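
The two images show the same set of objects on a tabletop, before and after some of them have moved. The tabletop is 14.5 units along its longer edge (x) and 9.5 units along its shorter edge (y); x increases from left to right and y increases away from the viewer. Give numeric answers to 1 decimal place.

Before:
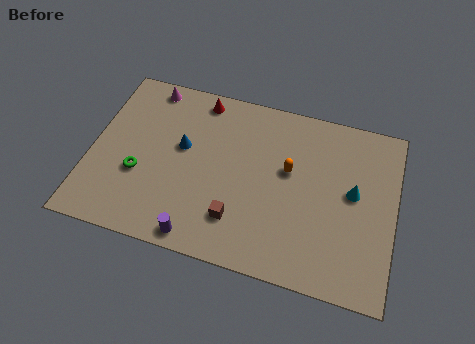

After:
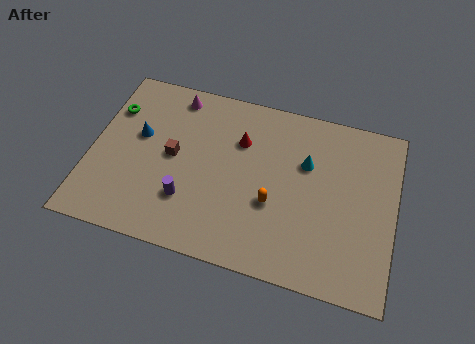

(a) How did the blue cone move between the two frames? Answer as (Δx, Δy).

(-2.1, 0.1)

The blue cone was at about (4.3, 5.5) and moved to about (2.2, 5.6).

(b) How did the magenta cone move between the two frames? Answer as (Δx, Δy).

(1.3, -0.2)

The magenta cone was at about (2.4, 8.5) and moved to about (3.7, 8.3).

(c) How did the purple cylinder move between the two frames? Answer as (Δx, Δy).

(-0.7, 1.8)

The purple cylinder started near (5.5, 0.9) and ended near (4.8, 2.7).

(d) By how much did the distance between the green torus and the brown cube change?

-1.3

The distance was about 4.9 in the first image and 3.6 in the second, so they moved 1.3 units closer together.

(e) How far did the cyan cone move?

2.5

The cyan cone moved from about (12.5, 5.2) to (10.2, 6.2), a distance of √(2.3² + 1.0²) ≈ 2.5.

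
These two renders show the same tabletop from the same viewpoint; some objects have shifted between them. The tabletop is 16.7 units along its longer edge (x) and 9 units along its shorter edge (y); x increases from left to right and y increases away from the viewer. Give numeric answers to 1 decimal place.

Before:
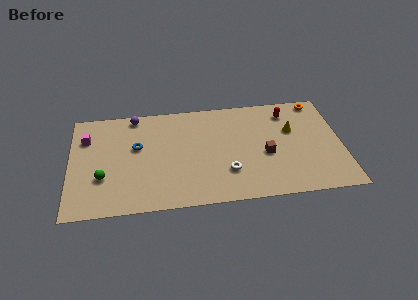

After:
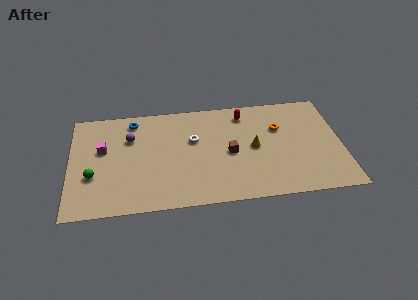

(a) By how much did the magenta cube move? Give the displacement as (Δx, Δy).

(1.0, -1.1)

The magenta cube was at about (1.0, 6.5) and moved to about (2.0, 5.4).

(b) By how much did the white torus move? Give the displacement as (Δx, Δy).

(-2.0, 3.0)

From the two frames, the white torus sits at roughly (9.6, 2.6) before and (7.6, 5.6) after.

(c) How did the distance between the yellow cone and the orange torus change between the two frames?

-0.7

The distance was about 2.9 in the first image and 2.2 in the second, so they moved 0.7 units closer together.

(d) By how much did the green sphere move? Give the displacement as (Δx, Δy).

(-0.6, 0.2)

From the two frames, the green sphere sits at roughly (2.0, 3.0) before and (1.4, 3.2) after.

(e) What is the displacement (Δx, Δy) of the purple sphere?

(-0.3, -1.9)

From the two frames, the purple sphere sits at roughly (4.0, 8.1) before and (3.7, 6.2) after.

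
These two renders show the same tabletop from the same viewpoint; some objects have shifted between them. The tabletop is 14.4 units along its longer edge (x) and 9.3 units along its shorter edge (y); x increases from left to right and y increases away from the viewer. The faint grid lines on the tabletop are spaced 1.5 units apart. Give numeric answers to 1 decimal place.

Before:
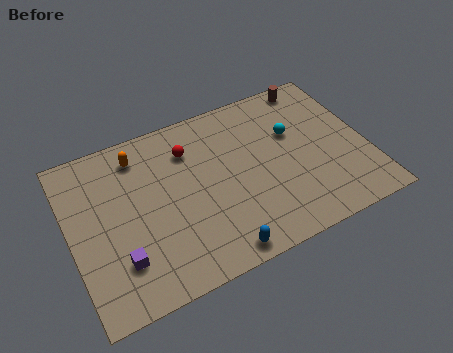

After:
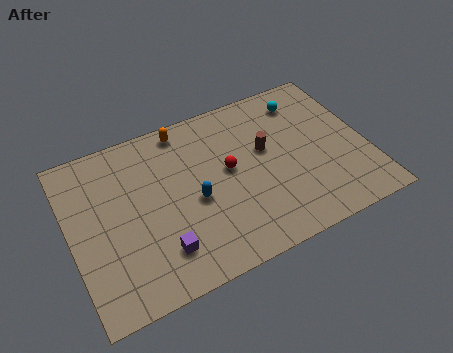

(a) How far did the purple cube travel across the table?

1.9

The purple cube moved from about (2.1, 2.4) to (4.0, 2.1), a distance of √(1.9² + 0.3²) ≈ 1.9.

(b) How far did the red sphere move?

2.5

The red sphere moved from about (6.0, 7.0) to (7.7, 5.1), a distance of √(1.7² + 1.9²) ≈ 2.5.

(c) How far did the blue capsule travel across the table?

3.3

The blue capsule was near (6.6, 0.9) before and (5.9, 4.1) after, so it travelled √(0.7² + 3.2²) ≈ 3.3 units.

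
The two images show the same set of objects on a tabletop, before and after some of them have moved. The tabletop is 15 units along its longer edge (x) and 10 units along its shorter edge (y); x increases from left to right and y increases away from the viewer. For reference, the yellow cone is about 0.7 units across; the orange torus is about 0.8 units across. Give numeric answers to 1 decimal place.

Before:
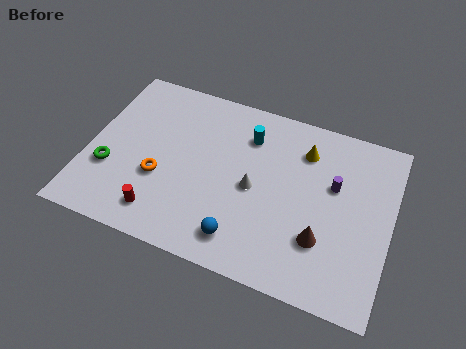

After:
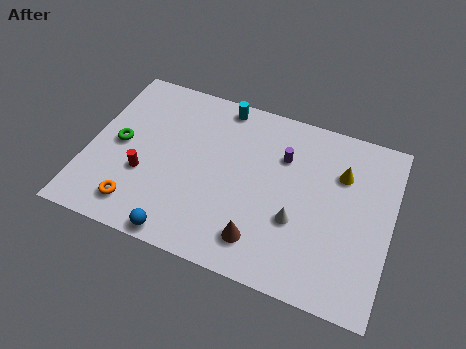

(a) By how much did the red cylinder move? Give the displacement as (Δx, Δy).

(-1.1, 1.9)

The red cylinder was at about (4.0, 1.7) and moved to about (2.9, 3.6).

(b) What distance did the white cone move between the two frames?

2.5

The white cone was near (8.3, 4.7) before and (10.5, 3.6) after, so it travelled √(2.2² + 1.1²) ≈ 2.5 units.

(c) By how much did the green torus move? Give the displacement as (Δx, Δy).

(0.3, 1.6)

The green torus started near (1.2, 3.4) and ended near (1.5, 5.0).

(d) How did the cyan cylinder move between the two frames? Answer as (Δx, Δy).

(-1.5, 1.4)

The cyan cylinder started near (7.7, 7.6) and ended near (6.2, 9.0).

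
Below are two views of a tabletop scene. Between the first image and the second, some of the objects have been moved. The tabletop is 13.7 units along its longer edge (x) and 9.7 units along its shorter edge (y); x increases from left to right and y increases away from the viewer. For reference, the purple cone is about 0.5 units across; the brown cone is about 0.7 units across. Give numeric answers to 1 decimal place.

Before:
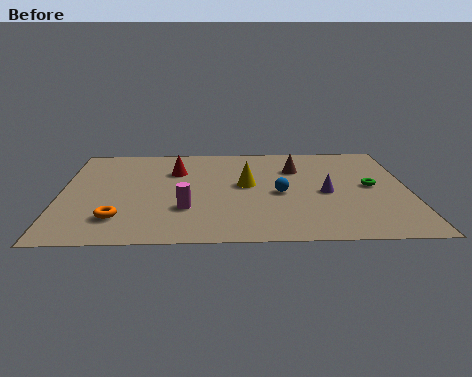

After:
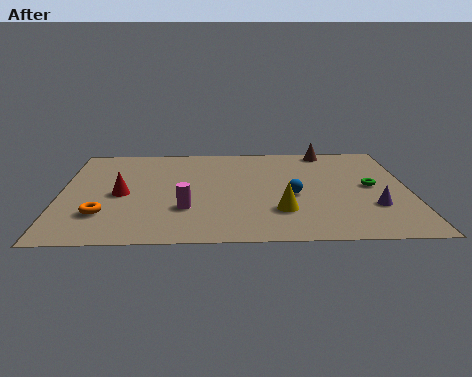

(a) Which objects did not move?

the magenta cylinder and the green torus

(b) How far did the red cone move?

3.1

The red cone moved from about (4.5, 6.8) to (2.4, 4.5), a distance of √(2.1² + 2.3²) ≈ 3.1.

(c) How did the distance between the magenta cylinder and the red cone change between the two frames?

-0.9

The distance was about 3.8 in the first image and 2.9 in the second, so they moved 0.9 units closer together.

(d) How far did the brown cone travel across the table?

2.3

The brown cone moved from about (9.3, 6.9) to (10.6, 8.8), a distance of √(1.3² + 1.9²) ≈ 2.3.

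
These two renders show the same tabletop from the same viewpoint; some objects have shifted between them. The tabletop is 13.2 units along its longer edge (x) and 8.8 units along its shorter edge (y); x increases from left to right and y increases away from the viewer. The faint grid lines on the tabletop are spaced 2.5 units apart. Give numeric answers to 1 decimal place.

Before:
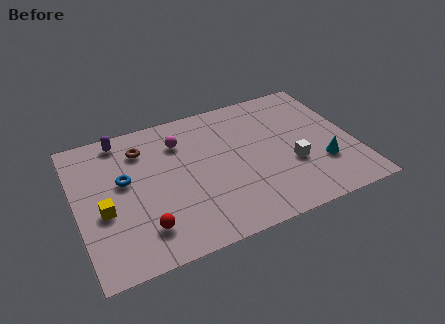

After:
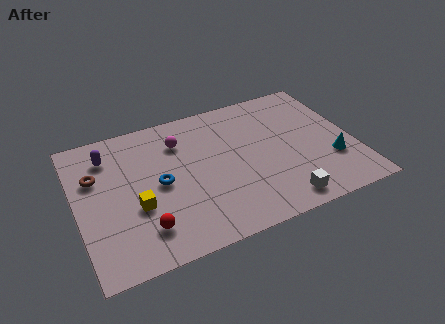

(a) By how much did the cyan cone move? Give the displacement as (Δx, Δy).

(0.5, 0.1)

From the two frames, the cyan cone sits at roughly (11.5, 2.7) before and (12.0, 2.8) after.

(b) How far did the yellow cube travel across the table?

1.5

The yellow cube moved from about (1.2, 3.6) to (2.7, 3.3), a distance of √(1.5² + 0.3²) ≈ 1.5.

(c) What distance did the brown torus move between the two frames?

2.5

The brown torus was near (3.3, 6.8) before and (1.0, 5.8) after, so it travelled √(2.3² + 1.0²) ≈ 2.5 units.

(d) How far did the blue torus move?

1.8

The blue torus moved from about (2.3, 5.1) to (3.9, 4.3), a distance of √(1.6² + 0.8²) ≈ 1.8.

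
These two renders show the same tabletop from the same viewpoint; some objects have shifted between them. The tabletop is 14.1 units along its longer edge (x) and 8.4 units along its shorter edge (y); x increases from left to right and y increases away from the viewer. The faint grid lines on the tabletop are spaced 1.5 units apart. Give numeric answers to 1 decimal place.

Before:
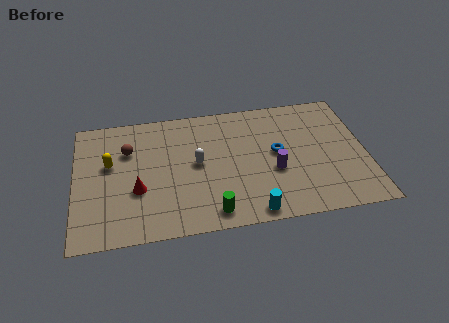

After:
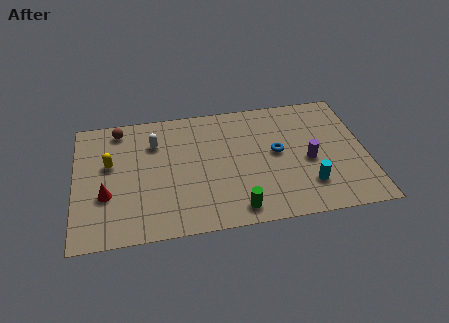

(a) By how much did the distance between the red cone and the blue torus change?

+1.5

The distance was about 6.9 in the first image and 8.4 in the second, so they moved 1.5 units further apart.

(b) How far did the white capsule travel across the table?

2.6

The white capsule was near (5.9, 4.4) before and (3.9, 6.1) after, so it travelled √(2.0² + 1.7²) ≈ 2.6 units.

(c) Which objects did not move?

the blue torus and the yellow capsule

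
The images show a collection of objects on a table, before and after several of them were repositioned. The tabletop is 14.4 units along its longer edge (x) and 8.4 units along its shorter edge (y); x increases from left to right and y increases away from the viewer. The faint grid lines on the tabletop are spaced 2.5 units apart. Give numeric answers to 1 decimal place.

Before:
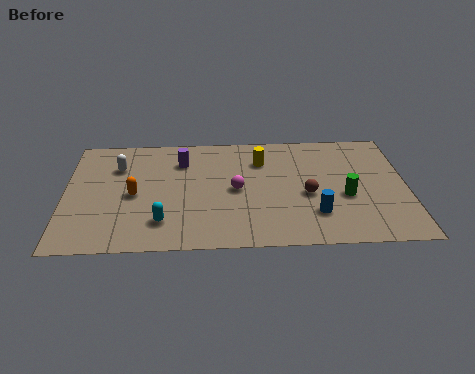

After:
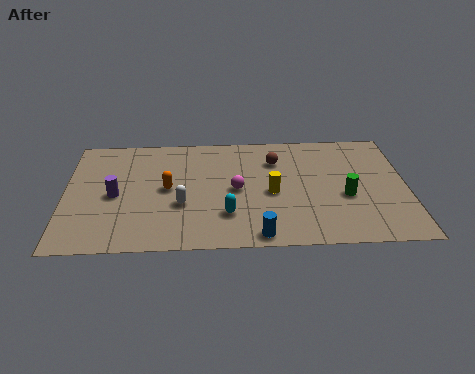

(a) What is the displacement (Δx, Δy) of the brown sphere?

(-1.3, 2.6)

From the two frames, the brown sphere sits at roughly (10.2, 3.6) before and (8.9, 6.2) after.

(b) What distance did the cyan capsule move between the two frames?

2.7

From (4.1, 1.9) to (6.8, 2.3), the cyan capsule covered √(2.7² + 0.4²) ≈ 2.7 units.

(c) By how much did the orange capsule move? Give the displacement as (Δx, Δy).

(1.4, 0.4)

From the two frames, the orange capsule sits at roughly (2.9, 3.9) before and (4.3, 4.3) after.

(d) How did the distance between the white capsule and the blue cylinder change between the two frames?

-5.2

Before: roughly 9.1 units apart; after: 3.9. That's 5.2 units closer together.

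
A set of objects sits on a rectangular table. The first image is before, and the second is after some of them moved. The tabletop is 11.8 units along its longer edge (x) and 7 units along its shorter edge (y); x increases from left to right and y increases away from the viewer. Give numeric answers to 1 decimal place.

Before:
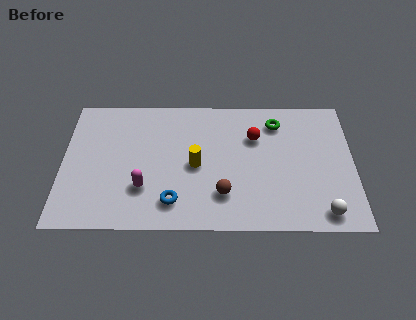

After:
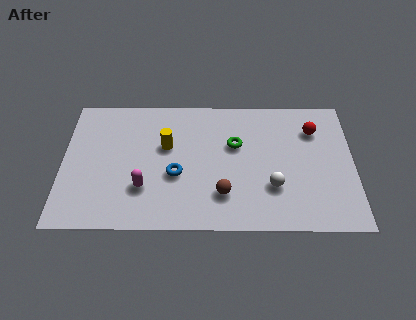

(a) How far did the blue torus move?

1.4

The blue torus was near (4.5, 1.4) before and (4.6, 2.8) after, so it travelled √(0.1² + 1.4²) ≈ 1.4 units.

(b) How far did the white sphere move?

2.4

The white sphere was near (10.5, 0.9) before and (8.5, 2.2) after, so it travelled √(2.0² + 1.3²) ≈ 2.4 units.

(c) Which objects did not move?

the brown sphere and the magenta capsule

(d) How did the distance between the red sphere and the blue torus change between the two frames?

+1.4

They were about 4.7 units apart before and 6.1 after — 1.4 units further apart.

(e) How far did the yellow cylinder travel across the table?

1.6

The yellow cylinder moved from about (5.4, 3.3) to (4.2, 4.3), a distance of √(1.2² + 1.0²) ≈ 1.6.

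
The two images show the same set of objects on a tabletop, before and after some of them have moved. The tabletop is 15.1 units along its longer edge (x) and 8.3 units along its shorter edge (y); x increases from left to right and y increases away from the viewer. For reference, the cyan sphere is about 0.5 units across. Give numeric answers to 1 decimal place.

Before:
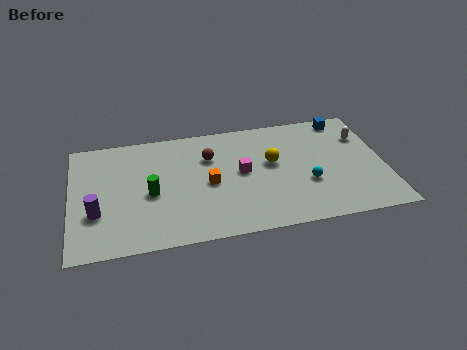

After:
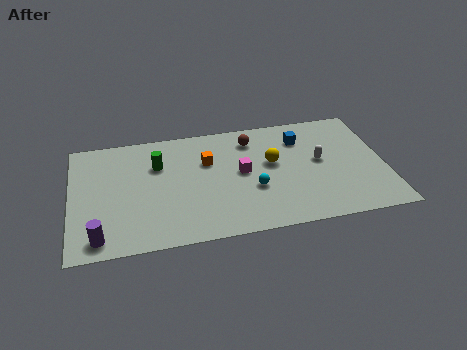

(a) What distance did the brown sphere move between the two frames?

2.3

The brown sphere moved from about (6.7, 5.8) to (8.8, 6.7), a distance of √(2.1² + 0.9²) ≈ 2.3.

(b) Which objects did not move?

the magenta cube and the yellow sphere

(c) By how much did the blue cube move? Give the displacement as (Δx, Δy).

(-2.2, -1.1)

The blue cube started near (13.4, 7.4) and ended near (11.2, 6.3).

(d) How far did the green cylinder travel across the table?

2.0

The green cylinder was near (3.8, 3.7) before and (4.2, 5.7) after, so it travelled √(0.4² + 2.0²) ≈ 2.0 units.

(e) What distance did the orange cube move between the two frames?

1.6

From (6.6, 3.9) to (6.6, 5.5), the orange cube covered √(0.0² + 1.6²) ≈ 1.6 units.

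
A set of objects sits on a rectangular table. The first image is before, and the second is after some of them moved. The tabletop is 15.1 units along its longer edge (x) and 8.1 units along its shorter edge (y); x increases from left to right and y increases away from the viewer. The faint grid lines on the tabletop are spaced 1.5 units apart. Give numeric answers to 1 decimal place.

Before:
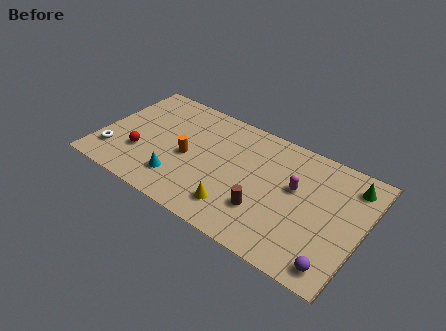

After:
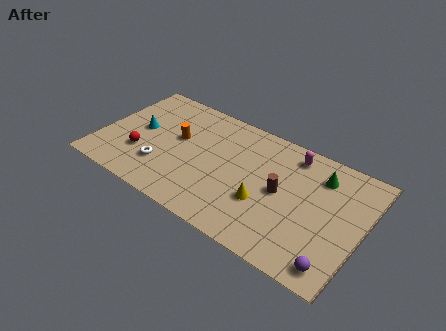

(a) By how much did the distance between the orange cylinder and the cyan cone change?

+0.4

They were about 1.8 units apart before and 2.2 after — 0.4 units further apart.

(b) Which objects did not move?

the purple sphere and the red sphere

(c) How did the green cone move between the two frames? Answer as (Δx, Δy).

(-1.7, -0.3)

From the two frames, the green cone sits at roughly (14.1, 6.6) before and (12.4, 6.3) after.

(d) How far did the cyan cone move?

3.7

The cyan cone moved from about (4.9, 1.9) to (2.1, 4.3), a distance of √(2.8² + 2.4²) ≈ 3.7.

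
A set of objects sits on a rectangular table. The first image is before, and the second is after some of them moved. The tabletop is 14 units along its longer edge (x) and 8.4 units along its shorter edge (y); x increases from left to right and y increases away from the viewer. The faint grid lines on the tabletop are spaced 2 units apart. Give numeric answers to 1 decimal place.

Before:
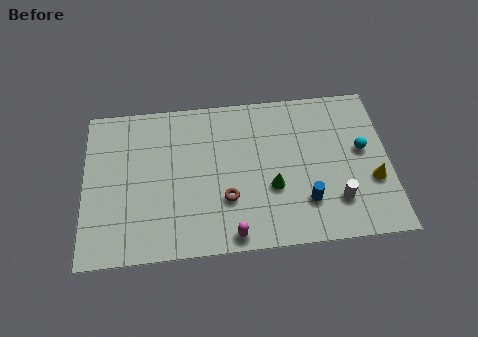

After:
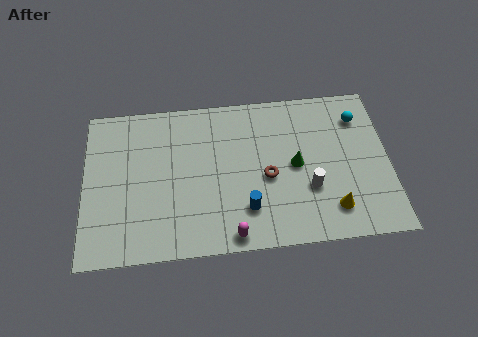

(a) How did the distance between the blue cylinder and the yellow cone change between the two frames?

+0.7

The distance was about 3.2 in the first image and 3.9 in the second, so they moved 0.7 units further apart.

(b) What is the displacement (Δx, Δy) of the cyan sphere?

(-0.1, 1.8)

The cyan sphere started near (12.8, 4.7) and ended near (12.7, 6.5).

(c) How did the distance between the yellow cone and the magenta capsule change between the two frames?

-2.2

They were about 6.9 units apart before and 4.7 after — 2.2 units closer together.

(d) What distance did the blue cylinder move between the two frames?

2.7

The blue cylinder moved from about (10.1, 2.2) to (7.4, 2.1), a distance of √(2.7² + 0.1²) ≈ 2.7.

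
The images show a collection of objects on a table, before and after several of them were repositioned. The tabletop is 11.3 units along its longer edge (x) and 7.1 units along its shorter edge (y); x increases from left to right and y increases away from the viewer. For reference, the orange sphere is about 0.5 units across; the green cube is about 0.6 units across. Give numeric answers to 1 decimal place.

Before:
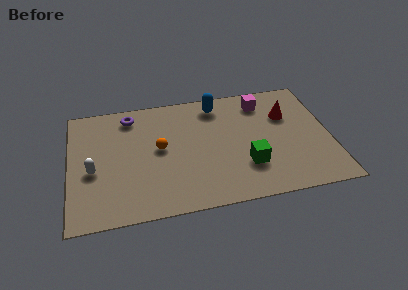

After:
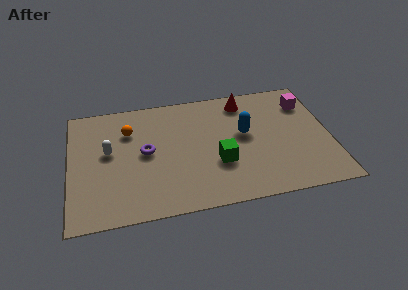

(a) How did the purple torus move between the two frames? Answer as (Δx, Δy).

(0.6, -2.3)

The purple torus started near (2.7, 6.0) and ended near (3.3, 3.7).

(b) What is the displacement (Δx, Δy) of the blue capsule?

(1.1, -2.0)

The blue capsule was at about (6.5, 6.0) and moved to about (7.6, 4.0).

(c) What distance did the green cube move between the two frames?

1.3

The green cube moved from about (7.6, 2.1) to (6.4, 2.5), a distance of √(1.2² + 0.4²) ≈ 1.3.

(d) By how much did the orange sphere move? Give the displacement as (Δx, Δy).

(-1.3, 1.3)

From the two frames, the orange sphere sits at roughly (3.9, 3.8) before and (2.6, 5.1) after.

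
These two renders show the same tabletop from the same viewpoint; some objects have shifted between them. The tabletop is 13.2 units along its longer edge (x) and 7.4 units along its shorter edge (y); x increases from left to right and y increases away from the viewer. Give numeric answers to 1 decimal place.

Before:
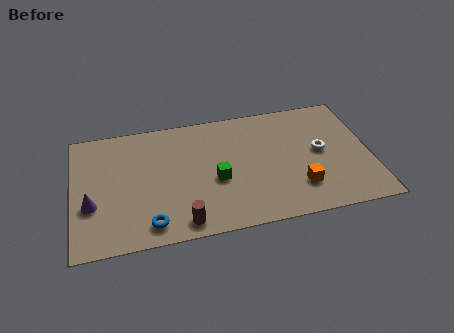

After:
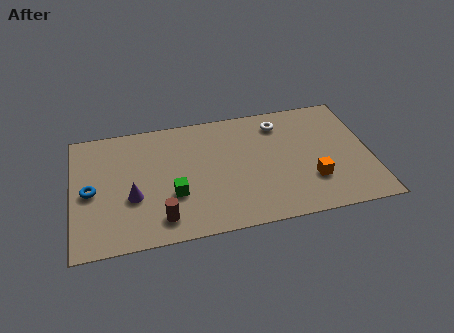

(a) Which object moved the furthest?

the blue torus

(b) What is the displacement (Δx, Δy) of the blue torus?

(-2.5, 2.4)

From the two frames, the blue torus sits at roughly (3.3, 1.1) before and (0.8, 3.5) after.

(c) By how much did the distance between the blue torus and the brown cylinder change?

+2.3

Before: roughly 1.4 units apart; after: 3.7. That's 2.3 units further apart.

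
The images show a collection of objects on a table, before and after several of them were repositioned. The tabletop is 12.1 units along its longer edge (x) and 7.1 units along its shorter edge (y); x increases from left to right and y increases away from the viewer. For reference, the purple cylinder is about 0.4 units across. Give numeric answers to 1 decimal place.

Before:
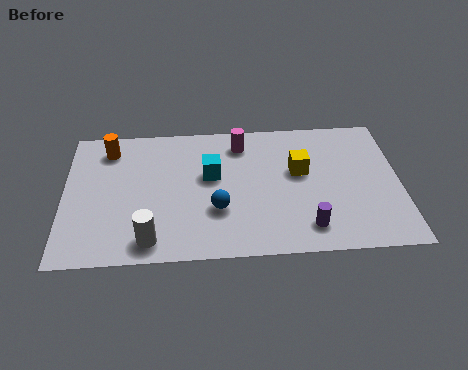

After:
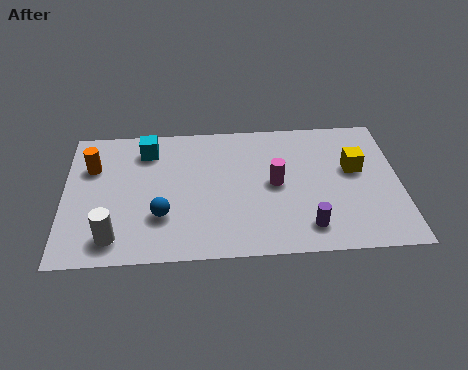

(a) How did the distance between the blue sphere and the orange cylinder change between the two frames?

-1.5

The distance was about 5.2 in the first image and 3.7 in the second, so they moved 1.5 units closer together.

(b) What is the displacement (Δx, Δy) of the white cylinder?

(-1.3, 0.2)

The white cylinder was at about (3.1, 1.0) and moved to about (1.8, 1.2).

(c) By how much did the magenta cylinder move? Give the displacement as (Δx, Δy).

(1.2, -2.2)

From the two frames, the magenta cylinder sits at roughly (6.4, 5.8) before and (7.6, 3.6) after.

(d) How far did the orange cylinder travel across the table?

1.1

The orange cylinder was near (1.6, 5.8) before and (1.0, 4.9) after, so it travelled √(0.6² + 0.9²) ≈ 1.1 units.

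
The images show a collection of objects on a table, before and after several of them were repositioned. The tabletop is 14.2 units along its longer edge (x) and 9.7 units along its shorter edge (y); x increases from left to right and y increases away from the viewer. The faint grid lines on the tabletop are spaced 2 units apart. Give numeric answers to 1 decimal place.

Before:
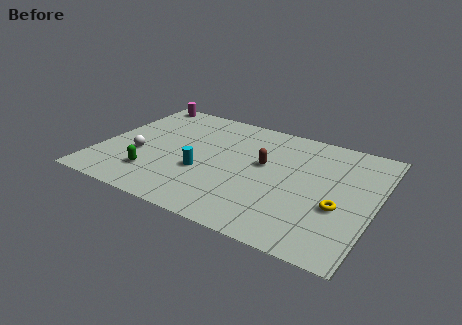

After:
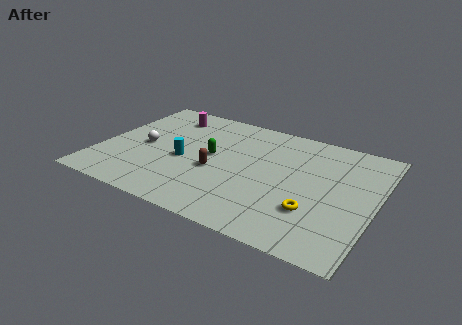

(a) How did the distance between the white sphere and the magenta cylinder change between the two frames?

-1.9

They were about 5.3 units apart before and 3.4 after — 1.9 units closer together.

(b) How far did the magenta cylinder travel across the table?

2.0

From (1.2, 8.9) to (2.9, 7.9), the magenta cylinder covered √(1.7² + 1.0²) ≈ 2.0 units.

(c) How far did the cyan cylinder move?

1.3

The cyan cylinder was near (5.5, 3.6) before and (4.4, 4.2) after, so it travelled √(1.1² + 0.6²) ≈ 1.3 units.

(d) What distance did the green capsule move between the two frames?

3.9

The green capsule was near (3.1, 2.3) before and (5.7, 5.2) after, so it travelled √(2.6² + 2.9²) ≈ 3.9 units.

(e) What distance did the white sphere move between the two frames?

0.9

The white sphere moved from about (2.1, 3.7) to (2.2, 4.6), a distance of √(0.1² + 0.9²) ≈ 0.9.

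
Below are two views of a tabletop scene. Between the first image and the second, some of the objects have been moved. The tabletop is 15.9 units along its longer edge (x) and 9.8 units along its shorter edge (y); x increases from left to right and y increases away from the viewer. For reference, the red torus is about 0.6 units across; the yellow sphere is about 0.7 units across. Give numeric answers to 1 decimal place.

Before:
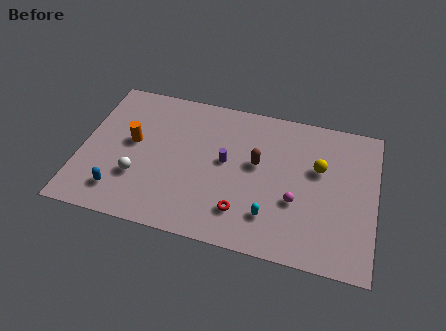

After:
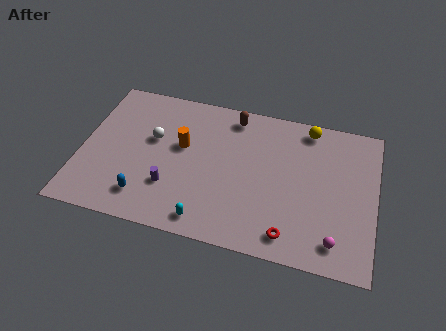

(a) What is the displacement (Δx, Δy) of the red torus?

(2.6, -0.8)

From the two frames, the red torus sits at roughly (8.9, 2.2) before and (11.5, 1.4) after.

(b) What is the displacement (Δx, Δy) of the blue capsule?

(1.4, 0.0)

The blue capsule started near (2.3, 1.9) and ended near (3.7, 1.9).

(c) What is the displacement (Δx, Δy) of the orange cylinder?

(2.7, 0.4)

The orange cylinder was at about (2.7, 5.4) and moved to about (5.4, 5.8).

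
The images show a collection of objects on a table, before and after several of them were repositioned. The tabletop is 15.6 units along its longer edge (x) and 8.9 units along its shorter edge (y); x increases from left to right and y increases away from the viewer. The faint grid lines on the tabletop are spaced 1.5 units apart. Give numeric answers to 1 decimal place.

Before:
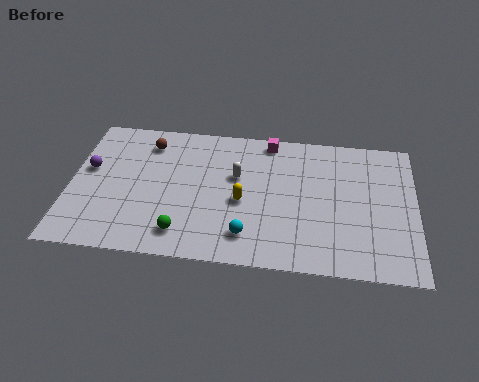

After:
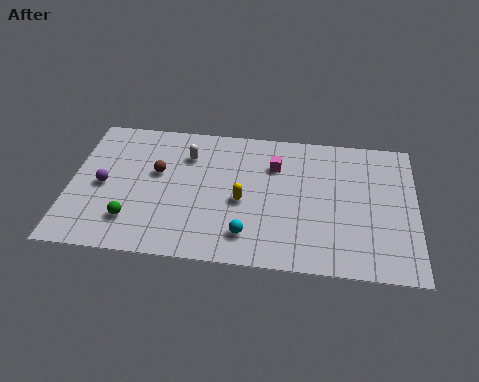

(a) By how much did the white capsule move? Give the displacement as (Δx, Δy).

(-2.3, 1.1)

The white capsule was at about (7.5, 5.5) and moved to about (5.2, 6.6).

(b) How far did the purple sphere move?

1.2

The purple sphere moved from about (0.8, 5.2) to (1.5, 4.2), a distance of √(0.7² + 1.0²) ≈ 1.2.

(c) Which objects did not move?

the cyan sphere and the yellow capsule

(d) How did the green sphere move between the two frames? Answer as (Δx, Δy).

(-2.3, 0.5)

From the two frames, the green sphere sits at roughly (5.2, 1.6) before and (2.9, 2.1) after.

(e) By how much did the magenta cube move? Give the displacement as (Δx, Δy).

(0.3, -1.6)

From the two frames, the magenta cube sits at roughly (8.9, 8.0) before and (9.2, 6.4) after.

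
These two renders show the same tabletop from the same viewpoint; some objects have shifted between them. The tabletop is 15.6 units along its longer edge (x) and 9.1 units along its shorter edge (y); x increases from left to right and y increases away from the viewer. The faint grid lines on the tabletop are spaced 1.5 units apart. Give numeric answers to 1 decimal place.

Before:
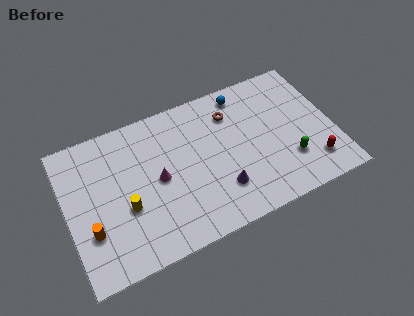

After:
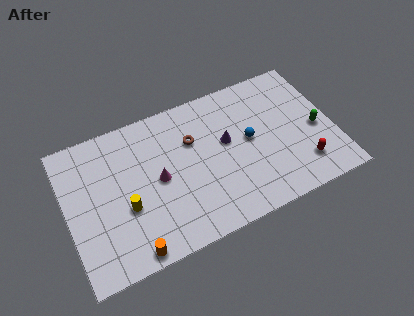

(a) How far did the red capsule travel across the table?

0.6

The red capsule was near (14.1, 1.9) before and (13.5, 2.0) after, so it travelled √(0.6² + 0.1²) ≈ 0.6 units.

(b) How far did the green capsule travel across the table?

2.3

From (12.8, 2.6) to (14.6, 4.0), the green capsule covered √(1.8² + 1.4²) ≈ 2.3 units.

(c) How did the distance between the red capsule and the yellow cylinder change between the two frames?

-0.6

Before: roughly 10.9 units apart; after: 10.3. That's 0.6 units closer together.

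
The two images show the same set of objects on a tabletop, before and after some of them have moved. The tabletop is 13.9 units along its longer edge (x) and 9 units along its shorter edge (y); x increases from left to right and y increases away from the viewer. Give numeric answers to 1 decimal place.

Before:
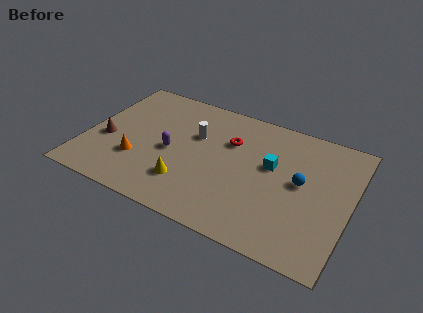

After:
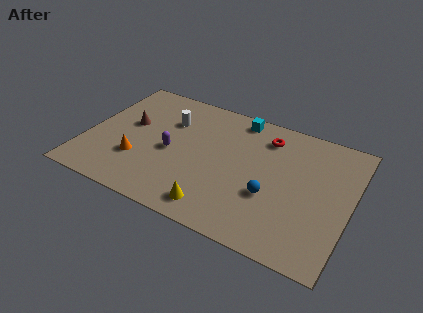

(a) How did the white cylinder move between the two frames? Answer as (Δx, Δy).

(-1.5, 0.5)

From the two frames, the white cylinder sits at roughly (5.6, 5.8) before and (4.1, 6.3) after.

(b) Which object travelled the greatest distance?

the cyan cube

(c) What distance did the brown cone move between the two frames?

1.9

The brown cone was near (1.1, 3.6) before and (2.1, 5.2) after, so it travelled √(1.0² + 1.6²) ≈ 1.9 units.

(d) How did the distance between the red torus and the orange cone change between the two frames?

+2.1

The distance was about 5.6 in the first image and 7.7 in the second, so they moved 2.1 units further apart.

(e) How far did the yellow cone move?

2.0

The yellow cone moved from about (5.6, 2.3) to (7.3, 1.3), a distance of √(1.7² + 1.0²) ≈ 2.0.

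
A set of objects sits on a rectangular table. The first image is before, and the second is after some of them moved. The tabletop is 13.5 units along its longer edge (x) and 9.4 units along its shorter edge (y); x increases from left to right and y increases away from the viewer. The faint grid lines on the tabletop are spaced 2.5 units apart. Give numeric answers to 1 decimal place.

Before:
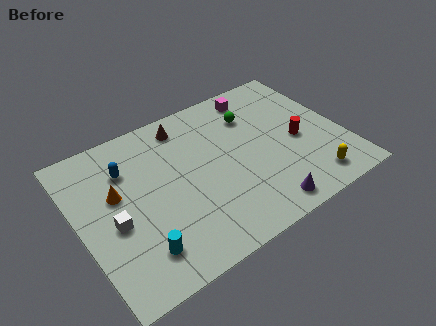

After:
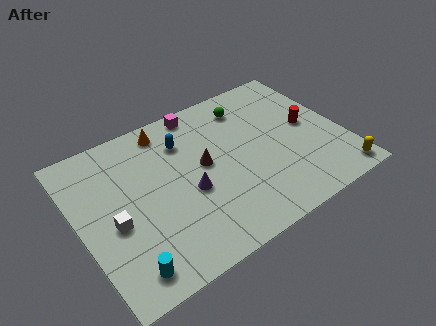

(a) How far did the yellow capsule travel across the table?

1.5

The yellow capsule moved from about (11.3, 1.4) to (12.7, 1.0), a distance of √(1.4² + 0.4²) ≈ 1.5.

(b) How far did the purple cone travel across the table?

4.3

The purple cone moved from about (8.7, 1.1) to (5.4, 3.9), a distance of √(3.3² + 2.8²) ≈ 4.3.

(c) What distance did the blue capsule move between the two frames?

3.0

From (2.7, 6.8) to (5.7, 7.0), the blue capsule covered √(3.0² + 0.2²) ≈ 3.0 units.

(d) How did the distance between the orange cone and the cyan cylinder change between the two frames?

+3.9

They were about 3.7 units apart before and 7.6 after — 3.9 units further apart.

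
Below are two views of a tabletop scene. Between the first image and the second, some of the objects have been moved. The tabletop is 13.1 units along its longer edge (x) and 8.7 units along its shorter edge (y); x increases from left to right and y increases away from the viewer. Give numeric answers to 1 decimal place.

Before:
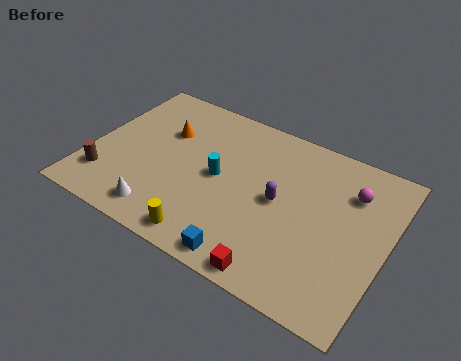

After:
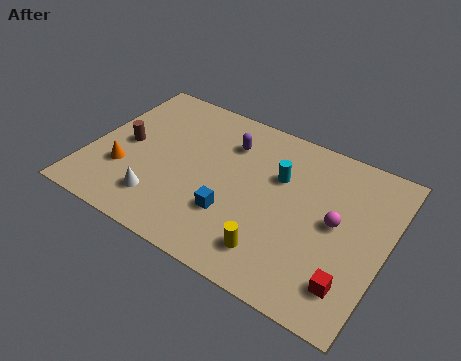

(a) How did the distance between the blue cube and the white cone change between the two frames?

-0.7

They were about 3.9 units apart before and 3.2 after — 0.7 units closer together.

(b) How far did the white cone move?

0.6

The white cone moved from about (3.7, 1.3) to (3.5, 1.9), a distance of √(0.2² + 0.6²) ≈ 0.6.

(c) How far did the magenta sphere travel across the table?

1.9

The magenta sphere was near (11.3, 6.4) before and (10.9, 4.5) after, so it travelled √(0.4² + 1.9²) ≈ 1.9 units.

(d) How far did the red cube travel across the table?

3.2

From (8.9, 0.8) to (11.9, 1.8), the red cube covered √(3.0² + 1.0²) ≈ 3.2 units.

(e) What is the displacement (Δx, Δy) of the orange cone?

(-1.3, -3.0)

The orange cone was at about (3.0, 5.8) and moved to about (1.7, 2.8).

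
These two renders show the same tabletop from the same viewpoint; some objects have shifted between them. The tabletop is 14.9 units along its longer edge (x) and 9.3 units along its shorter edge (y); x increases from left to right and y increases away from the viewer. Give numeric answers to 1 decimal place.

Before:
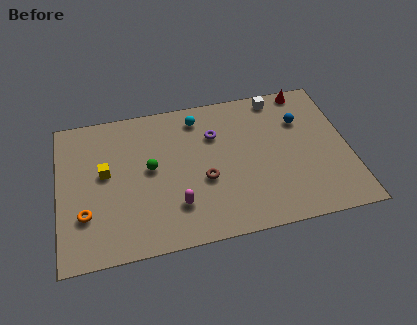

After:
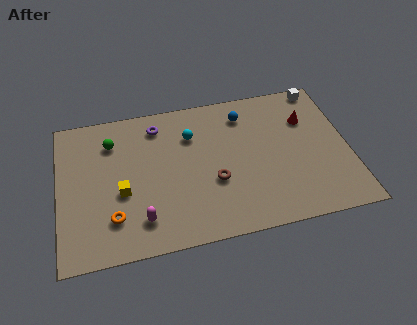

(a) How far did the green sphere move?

2.8

The green sphere was near (4.7, 5.0) before and (2.8, 7.1) after, so it travelled √(1.9² + 2.1²) ≈ 2.8 units.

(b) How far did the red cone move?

2.0

From (13.0, 8.5) to (12.9, 6.5), the red cone covered √(0.1² + 2.0²) ≈ 2.0 units.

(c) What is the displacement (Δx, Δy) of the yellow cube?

(0.8, -1.4)

The yellow cube started near (2.4, 5.2) and ended near (3.2, 3.8).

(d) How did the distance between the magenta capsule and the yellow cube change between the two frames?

-2.4

They were about 4.5 units apart before and 2.1 after — 2.4 units closer together.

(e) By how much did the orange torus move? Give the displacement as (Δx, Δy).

(1.4, -0.5)

From the two frames, the orange torus sits at roughly (1.3, 2.8) before and (2.7, 2.3) after.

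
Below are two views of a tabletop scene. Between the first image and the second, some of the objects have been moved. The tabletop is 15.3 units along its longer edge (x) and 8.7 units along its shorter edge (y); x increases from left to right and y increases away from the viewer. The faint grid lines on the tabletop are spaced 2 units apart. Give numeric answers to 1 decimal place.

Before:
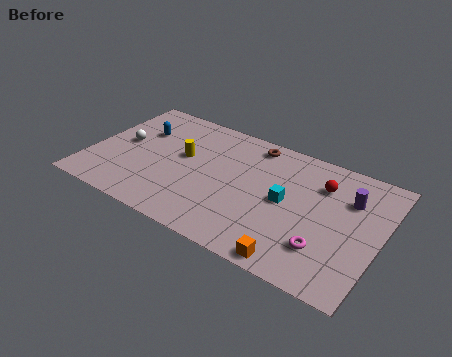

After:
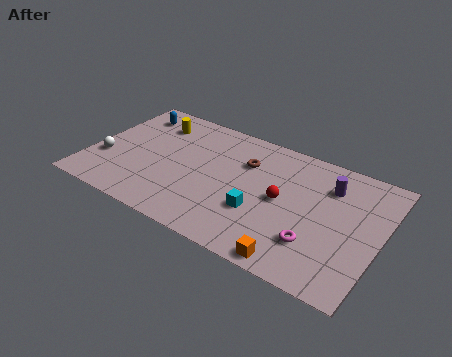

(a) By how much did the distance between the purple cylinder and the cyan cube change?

+1.2

Before: roughly 3.5 units apart; after: 4.7. That's 1.2 units further apart.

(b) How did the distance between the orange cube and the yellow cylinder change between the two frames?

+2.6

Before: roughly 7.8 units apart; after: 10.4. That's 2.6 units further apart.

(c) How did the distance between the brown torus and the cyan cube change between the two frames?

-0.6

The distance was about 3.9 in the first image and 3.3 in the second, so they moved 0.6 units closer together.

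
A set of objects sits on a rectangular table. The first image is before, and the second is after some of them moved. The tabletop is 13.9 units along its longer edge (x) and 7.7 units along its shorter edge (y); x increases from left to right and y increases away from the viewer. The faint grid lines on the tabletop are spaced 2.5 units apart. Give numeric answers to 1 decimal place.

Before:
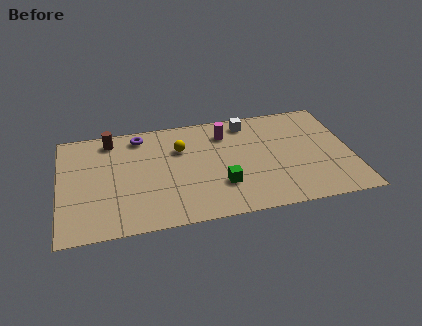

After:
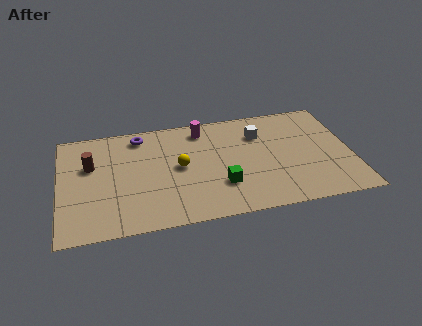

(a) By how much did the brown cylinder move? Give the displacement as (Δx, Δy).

(-1.0, -1.7)

The brown cylinder was at about (2.5, 6.6) and moved to about (1.5, 4.9).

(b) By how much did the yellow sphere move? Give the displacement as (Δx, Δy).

(-0.1, -1.3)

The yellow sphere started near (5.8, 5.3) and ended near (5.7, 4.0).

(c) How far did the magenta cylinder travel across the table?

1.2

The magenta cylinder was near (8.0, 6.0) before and (6.9, 6.5) after, so it travelled √(1.1² + 0.5²) ≈ 1.2 units.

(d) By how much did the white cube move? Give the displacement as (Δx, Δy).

(0.5, -1.0)

The white cube was at about (9.1, 6.6) and moved to about (9.6, 5.6).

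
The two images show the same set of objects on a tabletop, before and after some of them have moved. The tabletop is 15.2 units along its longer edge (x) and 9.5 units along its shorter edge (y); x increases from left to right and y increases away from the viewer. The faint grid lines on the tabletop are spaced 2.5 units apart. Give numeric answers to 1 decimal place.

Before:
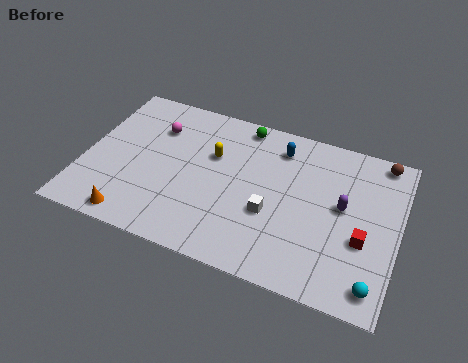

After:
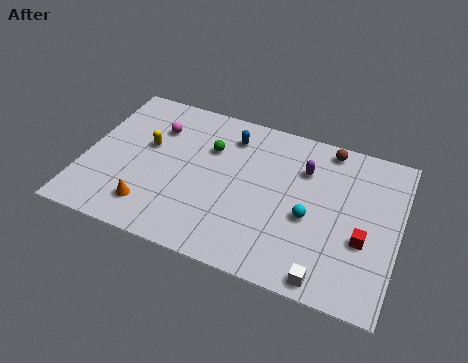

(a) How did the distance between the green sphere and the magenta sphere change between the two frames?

-1.7

They were about 4.4 units apart before and 2.7 after — 1.7 units closer together.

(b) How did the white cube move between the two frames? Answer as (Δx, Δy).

(2.9, -2.7)

The white cube was at about (9.2, 3.6) and moved to about (12.1, 0.9).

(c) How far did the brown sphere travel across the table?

2.6

From (14.1, 8.6) to (11.5, 8.5), the brown sphere covered √(2.6² + 0.1²) ≈ 2.6 units.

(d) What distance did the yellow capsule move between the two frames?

3.2

The yellow capsule was near (6.1, 6.1) before and (2.9, 5.6) after, so it travelled √(3.2² + 0.5²) ≈ 3.2 units.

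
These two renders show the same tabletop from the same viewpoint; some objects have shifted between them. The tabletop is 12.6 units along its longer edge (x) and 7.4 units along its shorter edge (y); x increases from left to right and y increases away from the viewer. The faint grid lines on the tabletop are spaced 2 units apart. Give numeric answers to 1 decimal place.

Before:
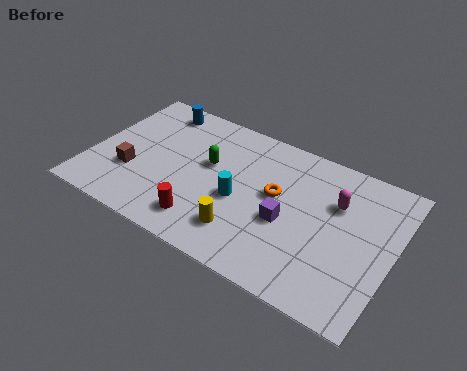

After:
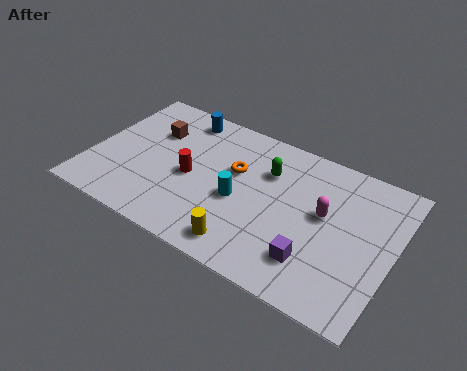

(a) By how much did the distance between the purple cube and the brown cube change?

+1.5

Before: roughly 6.5 units apart; after: 8.0. That's 1.5 units further apart.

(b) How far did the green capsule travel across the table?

2.5

The green capsule moved from about (4.8, 4.4) to (7.2, 5.2), a distance of √(2.4² + 0.8²) ≈ 2.5.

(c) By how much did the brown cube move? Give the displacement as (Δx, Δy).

(0.5, 2.6)

The brown cube was at about (1.8, 2.5) and moved to about (2.3, 5.1).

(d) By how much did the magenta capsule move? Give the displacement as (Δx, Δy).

(-0.4, -0.8)

The magenta capsule was at about (10.1, 5.0) and moved to about (9.7, 4.2).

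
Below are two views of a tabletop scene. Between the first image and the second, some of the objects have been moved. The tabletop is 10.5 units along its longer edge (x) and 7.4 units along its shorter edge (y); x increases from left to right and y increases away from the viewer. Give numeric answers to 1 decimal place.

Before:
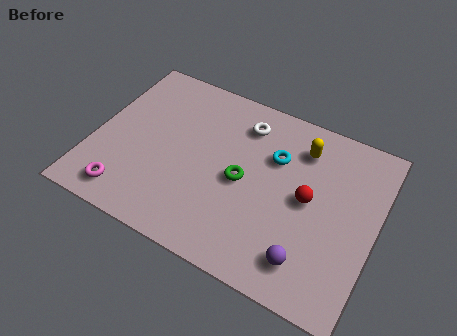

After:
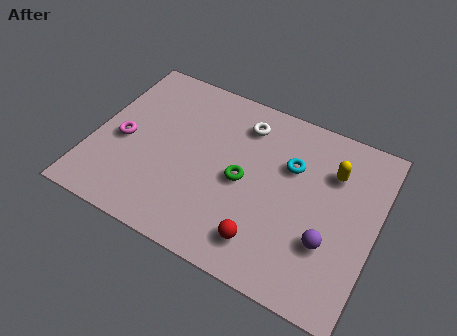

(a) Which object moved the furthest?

the red sphere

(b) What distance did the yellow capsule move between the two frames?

1.3

The yellow capsule moved from about (7.5, 5.8) to (8.7, 5.3), a distance of √(1.2² + 0.5²) ≈ 1.3.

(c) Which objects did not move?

the white torus and the green torus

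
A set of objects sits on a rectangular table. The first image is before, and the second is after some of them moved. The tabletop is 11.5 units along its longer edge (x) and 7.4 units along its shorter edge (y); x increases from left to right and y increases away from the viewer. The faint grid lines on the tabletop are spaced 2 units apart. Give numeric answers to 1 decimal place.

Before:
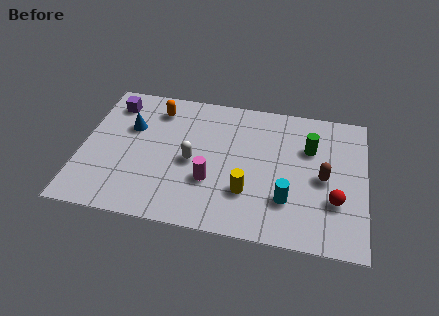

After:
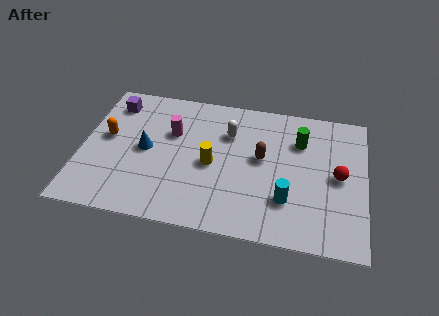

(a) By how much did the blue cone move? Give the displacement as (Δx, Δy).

(0.7, -1.1)

From the two frames, the blue cone sits at roughly (1.9, 4.8) before and (2.6, 3.7) after.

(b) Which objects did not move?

the cyan cylinder and the purple cube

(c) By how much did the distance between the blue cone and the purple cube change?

+1.3

The distance was about 1.4 in the first image and 2.7 in the second, so they moved 1.3 units further apart.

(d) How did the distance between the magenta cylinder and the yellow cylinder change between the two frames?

+0.7

They were about 1.5 units apart before and 2.2 after — 0.7 units further apart.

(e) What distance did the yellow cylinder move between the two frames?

1.9

From (6.8, 2.2) to (5.3, 3.4), the yellow cylinder covered √(1.5² + 1.2²) ≈ 1.9 units.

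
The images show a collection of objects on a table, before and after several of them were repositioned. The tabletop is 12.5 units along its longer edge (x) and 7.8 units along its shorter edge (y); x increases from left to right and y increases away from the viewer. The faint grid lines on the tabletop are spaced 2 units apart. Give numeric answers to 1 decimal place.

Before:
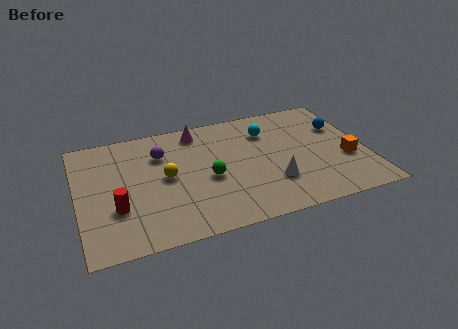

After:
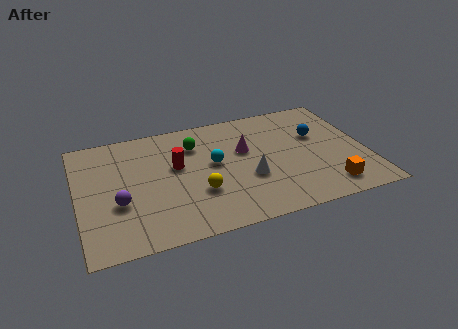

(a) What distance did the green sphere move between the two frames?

2.4

From (5.6, 3.4) to (5.2, 5.8), the green sphere covered √(0.4² + 2.4²) ≈ 2.4 units.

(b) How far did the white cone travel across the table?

1.2

The white cone was near (8.3, 2.3) before and (7.3, 2.9) after, so it travelled √(1.0² + 0.6²) ≈ 1.2 units.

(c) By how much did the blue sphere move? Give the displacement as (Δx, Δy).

(-1.1, -0.3)

The blue sphere started near (11.6, 5.2) and ended near (10.5, 4.9).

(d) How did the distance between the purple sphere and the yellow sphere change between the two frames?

+1.8

The distance was about 1.6 in the first image and 3.4 in the second, so they moved 1.8 units further apart.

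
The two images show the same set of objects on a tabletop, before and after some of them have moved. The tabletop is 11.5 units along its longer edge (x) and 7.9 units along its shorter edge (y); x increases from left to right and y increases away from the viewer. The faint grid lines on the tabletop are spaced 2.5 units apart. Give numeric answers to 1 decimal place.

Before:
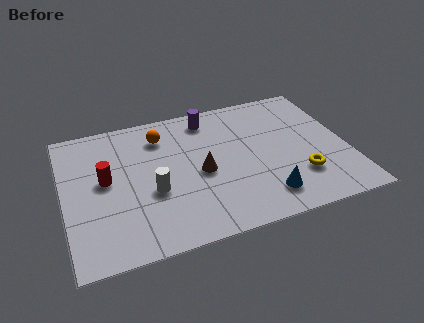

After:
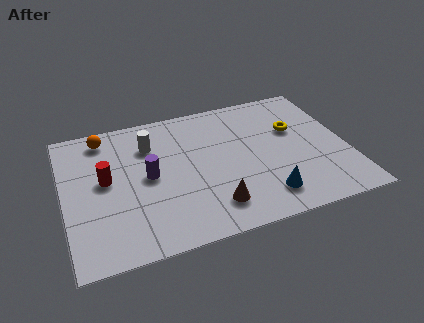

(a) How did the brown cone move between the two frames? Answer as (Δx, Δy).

(0.3, -2.0)

From the two frames, the brown cone sits at roughly (5.5, 3.6) before and (5.8, 1.6) after.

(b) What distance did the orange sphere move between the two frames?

2.4

From (4.1, 6.2) to (1.8, 6.8), the orange sphere covered √(2.3² + 0.6²) ≈ 2.4 units.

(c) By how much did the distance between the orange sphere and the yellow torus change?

+1.3

Before: roughly 6.6 units apart; after: 7.9. That's 1.3 units further apart.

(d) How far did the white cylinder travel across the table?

2.7

From (3.5, 3.1) to (3.6, 5.8), the white cylinder covered √(0.1² + 2.7²) ≈ 2.7 units.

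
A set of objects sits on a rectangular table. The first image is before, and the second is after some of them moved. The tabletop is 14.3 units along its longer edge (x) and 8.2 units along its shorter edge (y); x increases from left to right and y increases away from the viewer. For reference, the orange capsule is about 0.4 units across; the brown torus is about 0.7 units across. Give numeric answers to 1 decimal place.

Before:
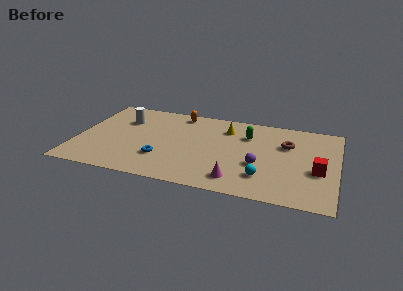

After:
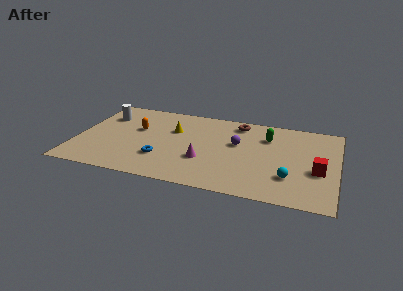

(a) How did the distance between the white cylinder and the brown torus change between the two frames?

-1.6

They were about 9.1 units apart before and 7.5 after — 1.6 units closer together.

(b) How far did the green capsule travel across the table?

1.1

The green capsule moved from about (9.3, 5.9) to (10.4, 6.0), a distance of √(1.1² + 0.1²) ≈ 1.1.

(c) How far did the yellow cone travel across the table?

3.0

The yellow cone was near (8.1, 6.3) before and (5.2, 5.4) after, so it travelled √(2.9² + 0.9²) ≈ 3.0 units.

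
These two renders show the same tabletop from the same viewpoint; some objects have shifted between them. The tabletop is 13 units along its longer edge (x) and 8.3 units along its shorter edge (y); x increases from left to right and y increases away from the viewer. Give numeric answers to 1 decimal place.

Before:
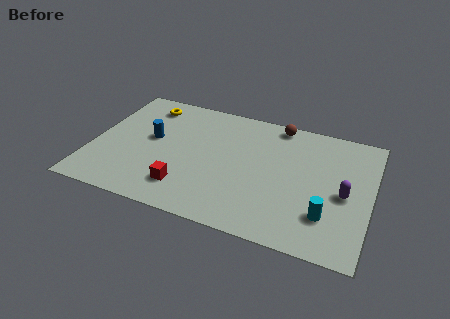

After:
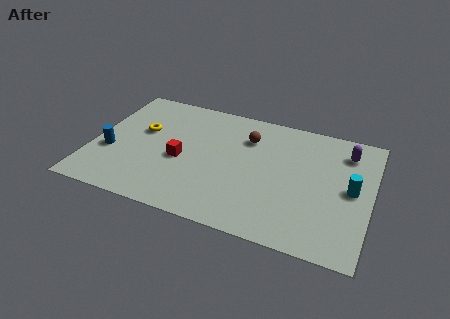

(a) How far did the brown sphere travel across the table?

1.9

The brown sphere moved from about (8.4, 7.5) to (7.1, 6.1), a distance of √(1.3² + 1.4²) ≈ 1.9.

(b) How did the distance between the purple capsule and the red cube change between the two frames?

+0.6

They were about 7.5 units apart before and 8.1 after — 0.6 units further apart.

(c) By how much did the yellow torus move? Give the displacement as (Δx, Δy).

(0.0, -1.9)

The yellow torus started near (2.2, 6.9) and ended near (2.2, 5.0).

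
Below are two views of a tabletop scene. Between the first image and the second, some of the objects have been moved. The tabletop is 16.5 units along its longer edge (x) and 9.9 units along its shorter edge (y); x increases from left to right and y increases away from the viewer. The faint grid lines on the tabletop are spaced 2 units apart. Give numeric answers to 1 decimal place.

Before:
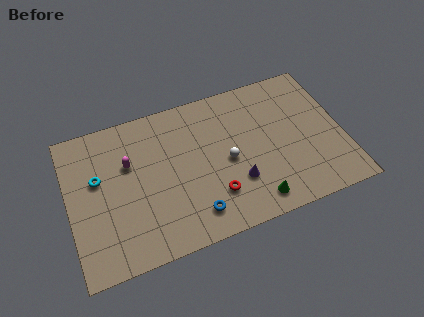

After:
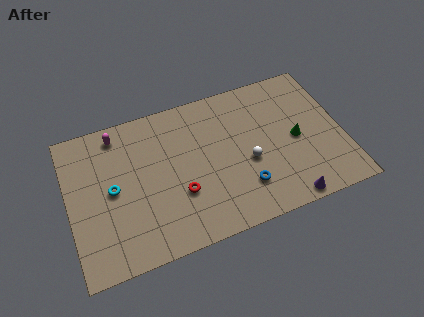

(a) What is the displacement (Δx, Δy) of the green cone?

(2.9, 3.3)

The green cone was at about (10.8, 1.4) and moved to about (13.7, 4.7).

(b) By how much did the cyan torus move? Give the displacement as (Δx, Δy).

(0.8, -1.0)

The cyan torus was at about (1.8, 6.0) and moved to about (2.6, 5.0).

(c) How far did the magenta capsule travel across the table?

2.3

From (3.7, 6.4) to (3.2, 8.6), the magenta capsule covered √(0.5² + 2.2²) ≈ 2.3 units.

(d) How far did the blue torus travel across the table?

3.2

The blue torus was near (7.2, 1.8) before and (10.3, 2.5) after, so it travelled √(3.1² + 0.7²) ≈ 3.2 units.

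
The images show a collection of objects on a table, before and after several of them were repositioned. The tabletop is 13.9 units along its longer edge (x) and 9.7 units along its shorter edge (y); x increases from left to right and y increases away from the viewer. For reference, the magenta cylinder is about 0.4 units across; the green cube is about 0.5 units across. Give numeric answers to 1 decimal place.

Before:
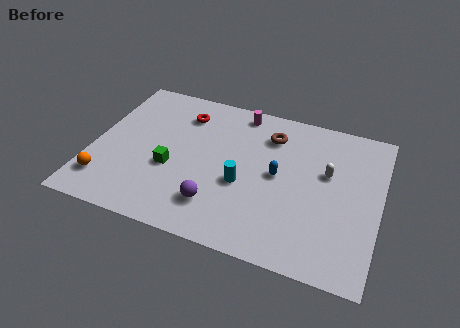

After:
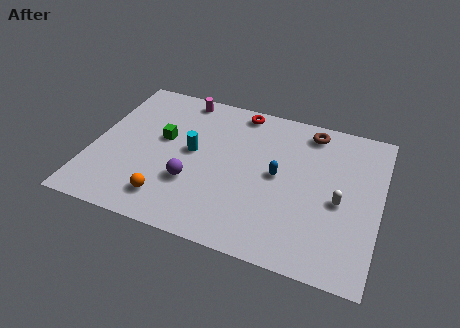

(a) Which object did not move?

the blue capsule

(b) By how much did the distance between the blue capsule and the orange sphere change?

-2.7

The distance was about 8.6 in the first image and 5.9 in the second, so they moved 2.7 units closer together.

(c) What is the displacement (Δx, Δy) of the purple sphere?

(-1.3, 1.0)

The purple sphere started near (6.3, 2.2) and ended near (5.0, 3.2).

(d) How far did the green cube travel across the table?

1.9

The green cube moved from about (3.9, 3.8) to (3.3, 5.6), a distance of √(0.6² + 1.8²) ≈ 1.9.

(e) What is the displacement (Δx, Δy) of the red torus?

(2.7, 1.1)

The red torus started near (4.1, 7.6) and ended near (6.8, 8.7).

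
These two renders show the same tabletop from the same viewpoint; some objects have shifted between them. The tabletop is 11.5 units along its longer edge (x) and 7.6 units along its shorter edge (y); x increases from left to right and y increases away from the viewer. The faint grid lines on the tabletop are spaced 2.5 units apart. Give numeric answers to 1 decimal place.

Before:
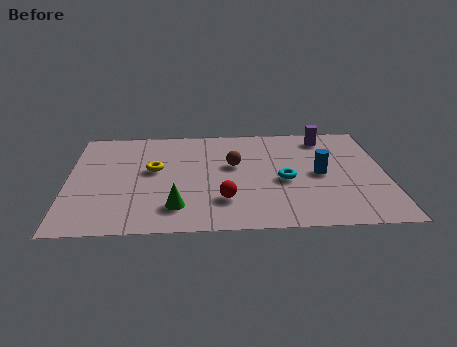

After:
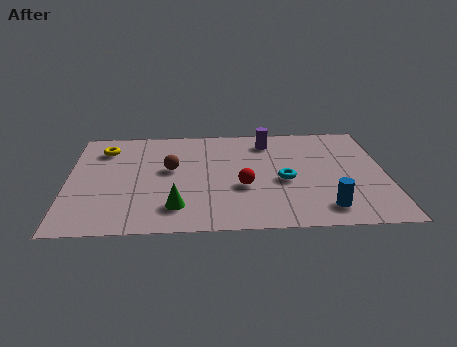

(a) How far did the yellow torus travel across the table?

2.4

The yellow torus was near (3.1, 4.3) before and (1.3, 5.9) after, so it travelled √(1.8² + 1.6²) ≈ 2.4 units.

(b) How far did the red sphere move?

1.1

From (5.6, 2.0) to (6.3, 2.9), the red sphere covered √(0.7² + 0.9²) ≈ 1.1 units.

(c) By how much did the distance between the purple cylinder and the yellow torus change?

-0.6

The distance was about 6.6 in the first image and 6.0 in the second, so they moved 0.6 units closer together.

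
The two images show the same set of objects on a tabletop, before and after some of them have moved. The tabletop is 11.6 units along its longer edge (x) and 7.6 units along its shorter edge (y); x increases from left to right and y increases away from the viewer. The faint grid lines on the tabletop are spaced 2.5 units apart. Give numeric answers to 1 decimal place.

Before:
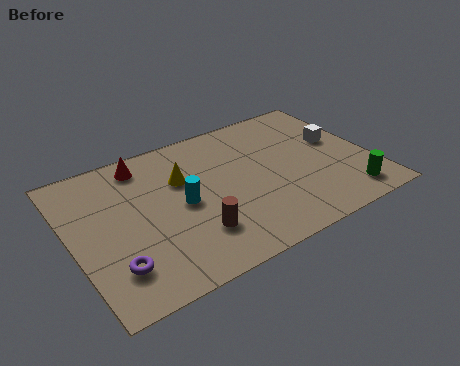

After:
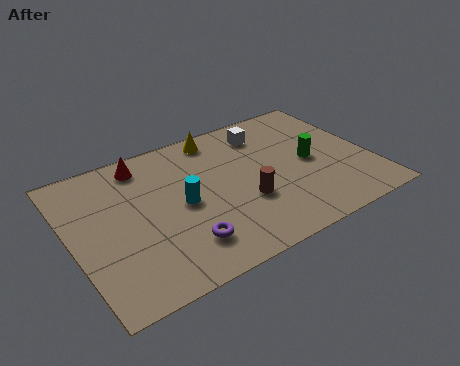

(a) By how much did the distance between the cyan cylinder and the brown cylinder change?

+0.8

Before: roughly 1.7 units apart; after: 2.5. That's 0.8 units further apart.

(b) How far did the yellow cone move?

2.4

From (4.4, 5.0) to (6.1, 6.7), the yellow cone covered √(1.7² + 1.7²) ≈ 2.4 units.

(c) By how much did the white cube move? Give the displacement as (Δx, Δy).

(-2.6, 1.7)

The white cube was at about (10.5, 4.4) and moved to about (7.9, 6.1).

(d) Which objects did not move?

the red cone and the cyan cylinder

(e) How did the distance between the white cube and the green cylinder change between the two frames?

-0.4

They were about 3.2 units apart before and 2.8 after — 0.4 units closer together.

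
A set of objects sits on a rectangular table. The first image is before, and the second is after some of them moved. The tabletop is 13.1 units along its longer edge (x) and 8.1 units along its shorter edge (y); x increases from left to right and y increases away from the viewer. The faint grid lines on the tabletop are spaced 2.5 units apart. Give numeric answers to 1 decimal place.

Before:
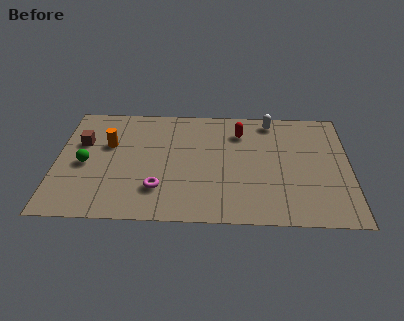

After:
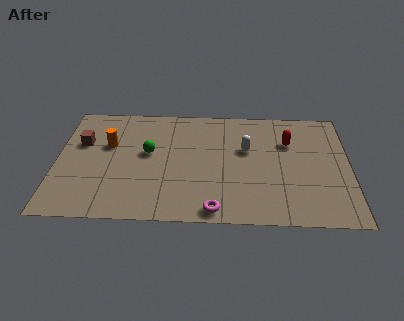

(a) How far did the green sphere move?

2.9

The green sphere was near (1.3, 3.7) before and (4.1, 4.6) after, so it travelled √(2.8² + 0.9²) ≈ 2.9 units.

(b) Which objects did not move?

the orange cylinder and the brown cube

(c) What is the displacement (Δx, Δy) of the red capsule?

(2.2, -0.6)

The red capsule started near (8.2, 6.2) and ended near (10.4, 5.6).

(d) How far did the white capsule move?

2.4

From (9.6, 7.1) to (8.5, 5.0), the white capsule covered √(1.1² + 2.1²) ≈ 2.4 units.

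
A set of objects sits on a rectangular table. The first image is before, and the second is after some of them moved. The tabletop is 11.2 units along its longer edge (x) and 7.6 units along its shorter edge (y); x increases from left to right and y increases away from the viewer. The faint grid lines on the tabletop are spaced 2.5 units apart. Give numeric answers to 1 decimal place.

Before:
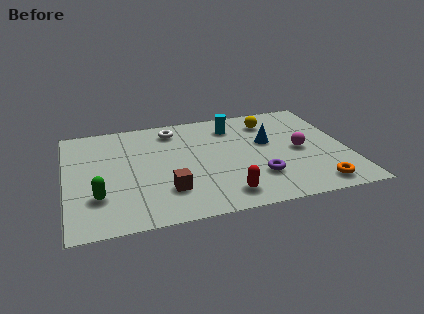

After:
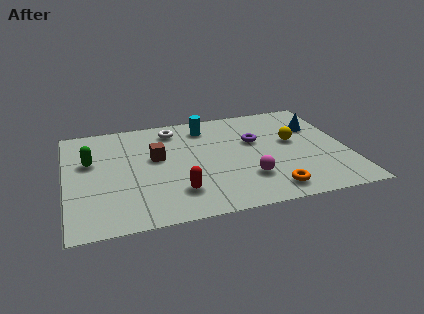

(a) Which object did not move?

the white torus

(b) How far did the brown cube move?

2.4

The brown cube was near (3.9, 2.0) before and (3.6, 4.4) after, so it travelled √(0.3² + 2.4²) ≈ 2.4 units.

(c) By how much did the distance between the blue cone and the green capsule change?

+1.8

They were about 7.3 units apart before and 9.1 after — 1.8 units further apart.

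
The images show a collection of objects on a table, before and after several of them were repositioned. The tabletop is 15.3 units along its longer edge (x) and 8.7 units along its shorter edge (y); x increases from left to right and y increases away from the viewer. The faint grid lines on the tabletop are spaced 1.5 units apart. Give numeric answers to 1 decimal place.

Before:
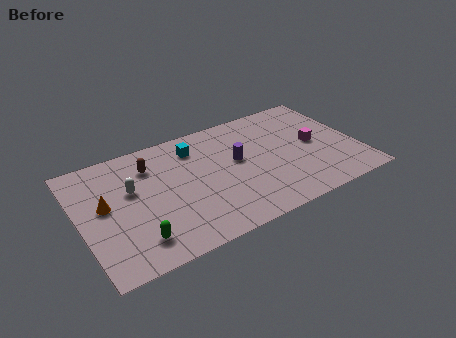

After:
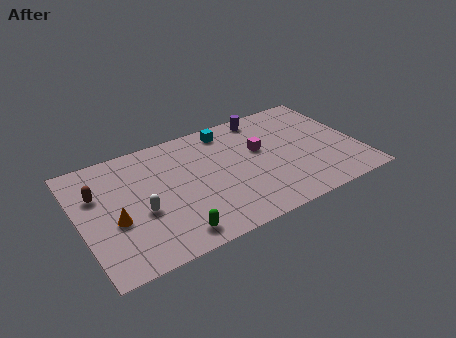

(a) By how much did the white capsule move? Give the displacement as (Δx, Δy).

(0.3, -1.8)

The white capsule started near (2.9, 5.3) and ended near (3.2, 3.5).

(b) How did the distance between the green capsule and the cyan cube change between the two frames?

+0.9

The distance was about 6.5 in the first image and 7.4 in the second, so they moved 0.9 units further apart.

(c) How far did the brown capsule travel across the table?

3.1

The brown capsule moved from about (4.1, 6.6) to (1.1, 5.8), a distance of √(3.0² + 0.8²) ≈ 3.1.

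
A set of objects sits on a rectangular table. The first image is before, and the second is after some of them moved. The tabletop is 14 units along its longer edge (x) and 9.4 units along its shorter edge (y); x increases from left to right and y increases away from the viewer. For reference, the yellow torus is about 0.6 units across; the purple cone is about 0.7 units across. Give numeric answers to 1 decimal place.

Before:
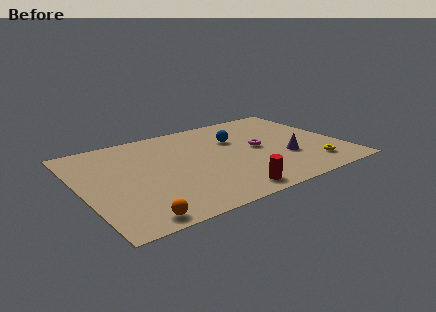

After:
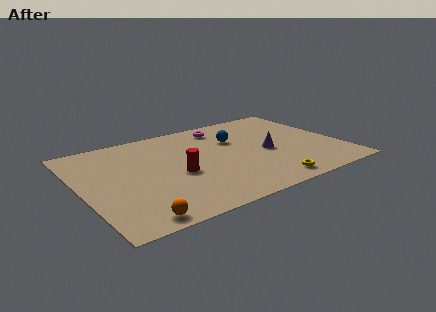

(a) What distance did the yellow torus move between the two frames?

2.7

The yellow torus moved from about (12.0, 1.8) to (9.4, 1.1), a distance of √(2.6² + 0.7²) ≈ 2.7.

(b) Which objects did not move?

the blue sphere and the orange sphere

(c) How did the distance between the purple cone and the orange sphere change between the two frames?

-0.4

They were about 8.9 units apart before and 8.5 after — 0.4 units closer together.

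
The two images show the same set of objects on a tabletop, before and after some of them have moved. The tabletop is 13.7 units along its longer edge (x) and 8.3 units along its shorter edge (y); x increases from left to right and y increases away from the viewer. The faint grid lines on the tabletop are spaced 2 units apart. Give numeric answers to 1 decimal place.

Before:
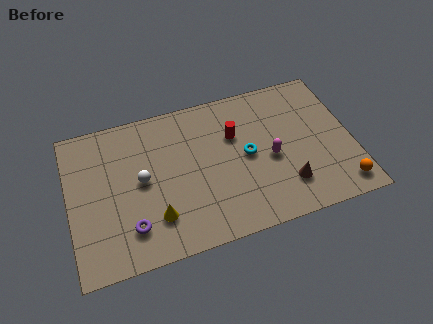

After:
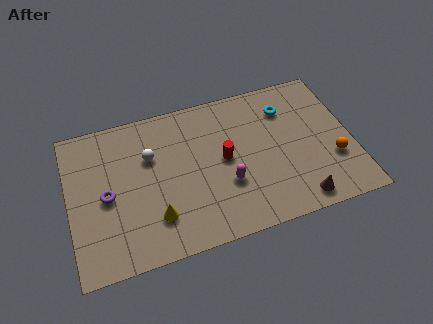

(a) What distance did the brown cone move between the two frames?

1.1

The brown cone moved from about (10.3, 2.0) to (10.8, 1.0), a distance of √(0.5² + 1.0²) ≈ 1.1.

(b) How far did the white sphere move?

1.3

The white sphere moved from about (3.5, 4.3) to (4.0, 5.5), a distance of √(0.5² + 1.2²) ≈ 1.3.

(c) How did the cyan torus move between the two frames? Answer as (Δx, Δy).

(2.1, 2.1)

The cyan torus started near (8.6, 4.2) and ended near (10.7, 6.3).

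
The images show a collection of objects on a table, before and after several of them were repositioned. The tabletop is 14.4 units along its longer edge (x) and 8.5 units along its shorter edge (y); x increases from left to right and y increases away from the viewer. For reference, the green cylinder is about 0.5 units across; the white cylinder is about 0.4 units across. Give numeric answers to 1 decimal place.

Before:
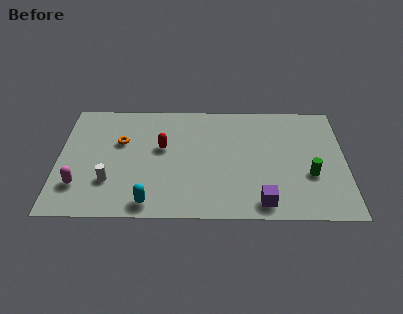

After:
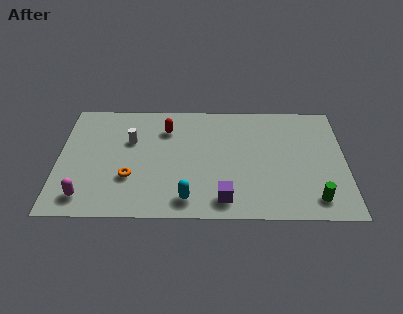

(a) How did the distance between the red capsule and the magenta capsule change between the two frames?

+1.4

Before: roughly 5.0 units apart; after: 6.4. That's 1.4 units further apart.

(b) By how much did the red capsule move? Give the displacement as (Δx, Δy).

(0.2, 1.4)

The red capsule started near (5.2, 5.0) and ended near (5.4, 6.4).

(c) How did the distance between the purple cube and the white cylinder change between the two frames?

-1.4

They were about 7.7 units apart before and 6.3 after — 1.4 units closer together.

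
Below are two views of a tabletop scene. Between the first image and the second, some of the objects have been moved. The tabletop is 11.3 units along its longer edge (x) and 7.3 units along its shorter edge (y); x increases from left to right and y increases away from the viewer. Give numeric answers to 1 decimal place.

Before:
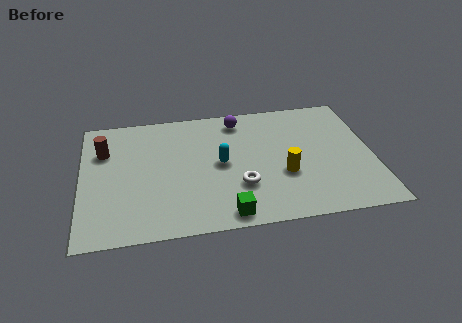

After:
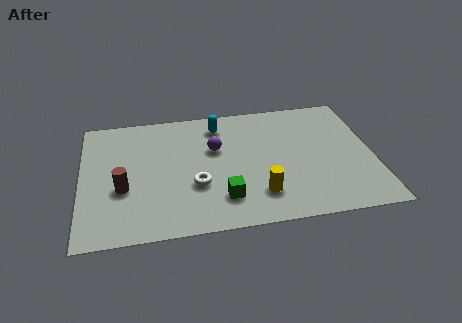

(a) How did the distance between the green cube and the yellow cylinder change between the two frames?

-1.6

Before: roughly 3.0 units apart; after: 1.4. That's 1.6 units closer together.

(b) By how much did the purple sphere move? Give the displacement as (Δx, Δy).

(-1.0, -1.6)

From the two frames, the purple sphere sits at roughly (6.2, 6.2) before and (5.2, 4.6) after.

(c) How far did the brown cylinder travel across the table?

2.4

The brown cylinder was near (0.9, 5.1) before and (1.6, 2.8) after, so it travelled √(0.7² + 2.3²) ≈ 2.4 units.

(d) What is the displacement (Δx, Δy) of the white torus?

(-1.7, 0.3)

The white torus started near (6.1, 2.3) and ended near (4.4, 2.6).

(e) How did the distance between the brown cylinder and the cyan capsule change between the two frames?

+0.3

Before: roughly 4.7 units apart; after: 5.0. That's 0.3 units further apart.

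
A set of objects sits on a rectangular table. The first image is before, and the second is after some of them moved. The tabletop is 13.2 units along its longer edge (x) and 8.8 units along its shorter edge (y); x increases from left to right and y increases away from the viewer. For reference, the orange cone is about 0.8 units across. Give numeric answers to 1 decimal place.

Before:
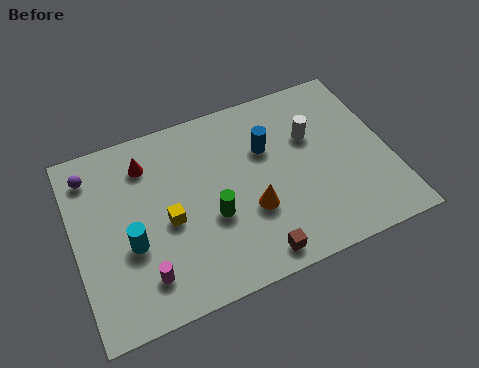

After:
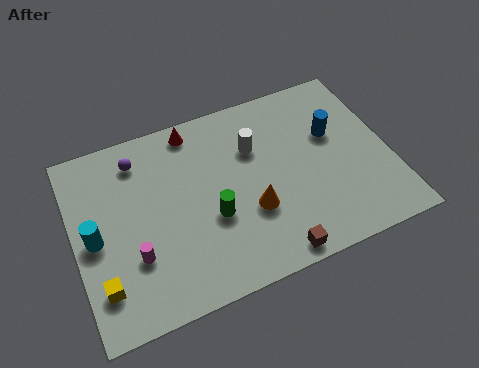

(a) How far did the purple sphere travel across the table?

2.0

The purple sphere moved from about (0.9, 7.2) to (2.9, 7.2), a distance of √(2.0² + 0.0²) ≈ 2.0.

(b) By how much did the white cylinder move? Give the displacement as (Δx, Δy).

(-2.4, 0.3)

The white cylinder was at about (10.1, 5.7) and moved to about (7.7, 6.0).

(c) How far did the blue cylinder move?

2.8

The blue cylinder moved from about (8.2, 5.8) to (11.0, 5.5), a distance of √(2.8² + 0.3²) ≈ 2.8.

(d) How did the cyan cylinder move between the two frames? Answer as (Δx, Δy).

(-1.4, 0.8)

The cyan cylinder was at about (2.2, 3.4) and moved to about (0.8, 4.2).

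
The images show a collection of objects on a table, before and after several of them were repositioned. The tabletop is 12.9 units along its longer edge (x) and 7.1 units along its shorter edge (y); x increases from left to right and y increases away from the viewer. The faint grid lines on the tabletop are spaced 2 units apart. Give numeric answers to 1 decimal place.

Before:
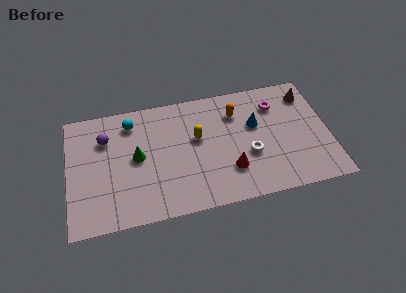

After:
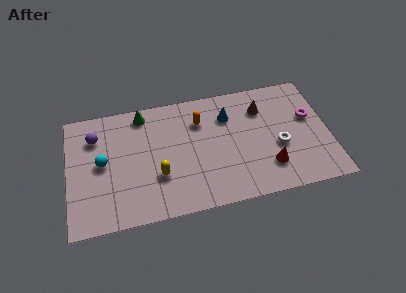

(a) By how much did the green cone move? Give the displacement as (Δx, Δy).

(0.4, 2.5)

The green cone started near (3.4, 3.7) and ended near (3.8, 6.2).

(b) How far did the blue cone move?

1.5

The blue cone was near (9.3, 4.4) before and (8.0, 5.2) after, so it travelled √(1.3² + 0.8²) ≈ 1.5 units.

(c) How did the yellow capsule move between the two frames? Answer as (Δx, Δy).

(-2.0, -1.8)

From the two frames, the yellow capsule sits at roughly (6.4, 4.2) before and (4.4, 2.4) after.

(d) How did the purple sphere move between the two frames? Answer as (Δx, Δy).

(-0.5, 0.2)

The purple sphere was at about (1.9, 5.1) and moved to about (1.4, 5.3).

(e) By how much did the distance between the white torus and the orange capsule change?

+1.8

The distance was about 2.6 in the first image and 4.4 in the second, so they moved 1.8 units further apart.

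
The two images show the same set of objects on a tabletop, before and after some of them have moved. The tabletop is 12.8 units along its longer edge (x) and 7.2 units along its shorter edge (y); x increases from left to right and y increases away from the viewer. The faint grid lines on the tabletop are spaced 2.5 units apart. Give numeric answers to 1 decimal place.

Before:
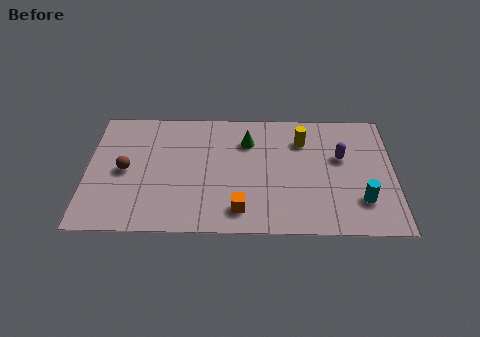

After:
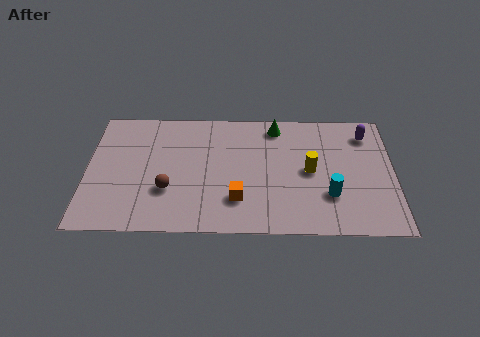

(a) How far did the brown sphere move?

2.1

The brown sphere was near (1.6, 3.5) before and (3.4, 2.4) after, so it travelled √(1.8² + 1.1²) ≈ 2.1 units.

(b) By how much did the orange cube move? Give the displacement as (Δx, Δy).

(-0.1, 0.6)

The orange cube started near (6.4, 1.3) and ended near (6.3, 1.9).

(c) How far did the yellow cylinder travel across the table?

1.8

From (9.0, 5.4) to (9.3, 3.6), the yellow cylinder covered √(0.3² + 1.8²) ≈ 1.8 units.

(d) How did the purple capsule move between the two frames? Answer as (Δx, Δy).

(1.1, 1.4)

The purple capsule was at about (10.6, 4.4) and moved to about (11.7, 5.8).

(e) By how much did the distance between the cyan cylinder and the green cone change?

-1.2

They were about 5.8 units apart before and 4.6 after — 1.2 units closer together.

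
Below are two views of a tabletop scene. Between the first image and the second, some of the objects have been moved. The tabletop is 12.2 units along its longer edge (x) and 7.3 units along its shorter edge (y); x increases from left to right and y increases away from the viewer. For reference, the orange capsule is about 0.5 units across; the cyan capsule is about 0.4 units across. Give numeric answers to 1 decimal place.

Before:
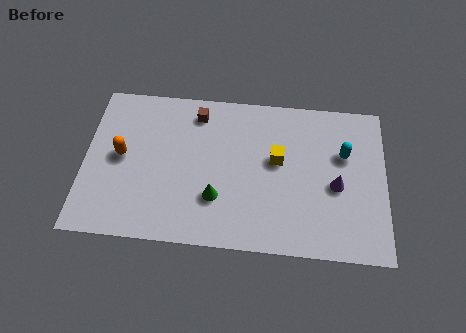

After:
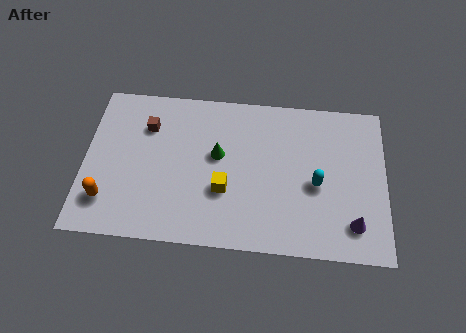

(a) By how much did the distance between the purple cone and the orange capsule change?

+1.2

The distance was about 8.7 in the first image and 9.9 in the second, so they moved 1.2 units further apart.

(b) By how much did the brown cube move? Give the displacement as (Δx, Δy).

(-2.0, -0.8)

From the two frames, the brown cube sits at roughly (4.5, 6.1) before and (2.5, 5.3) after.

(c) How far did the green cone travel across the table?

2.0

The green cone was near (5.4, 2.2) before and (5.4, 4.2) after, so it travelled √(0.0² + 2.0²) ≈ 2.0 units.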